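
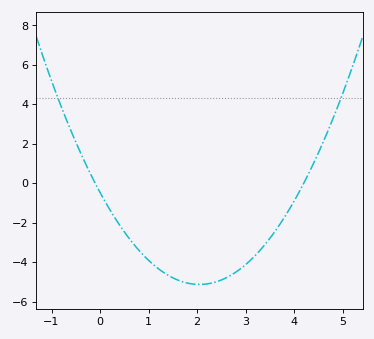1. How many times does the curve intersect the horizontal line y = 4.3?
2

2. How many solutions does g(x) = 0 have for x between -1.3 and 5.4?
2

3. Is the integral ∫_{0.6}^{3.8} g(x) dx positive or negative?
negative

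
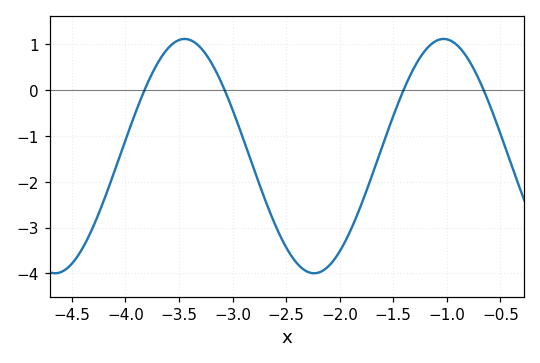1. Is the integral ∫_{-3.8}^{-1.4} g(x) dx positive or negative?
negative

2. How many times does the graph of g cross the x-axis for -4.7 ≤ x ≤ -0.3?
4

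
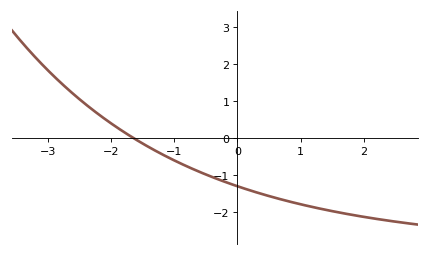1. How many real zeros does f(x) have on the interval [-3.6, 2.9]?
1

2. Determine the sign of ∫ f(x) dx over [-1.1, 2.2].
negative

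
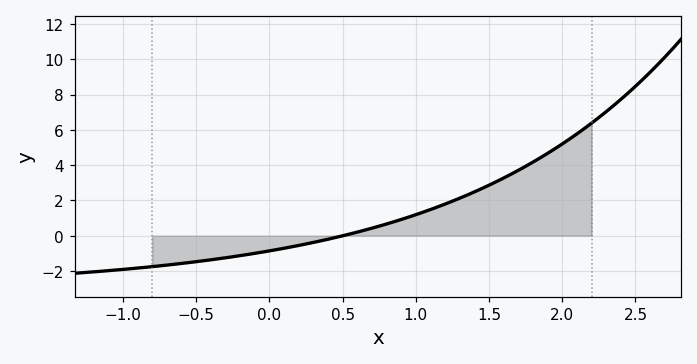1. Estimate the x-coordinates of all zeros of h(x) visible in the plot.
0.502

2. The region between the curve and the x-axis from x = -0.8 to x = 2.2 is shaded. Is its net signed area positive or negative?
positive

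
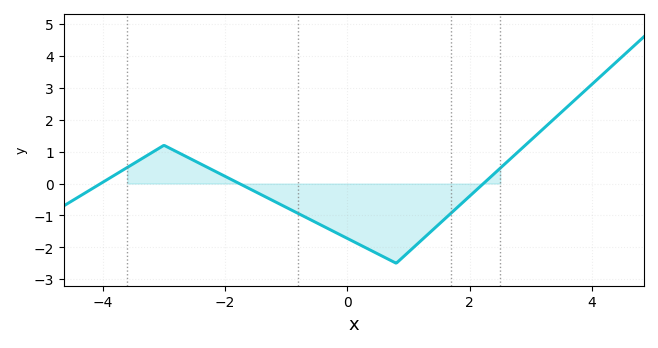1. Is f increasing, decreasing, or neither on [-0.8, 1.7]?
neither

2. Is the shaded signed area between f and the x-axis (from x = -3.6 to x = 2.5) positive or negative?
negative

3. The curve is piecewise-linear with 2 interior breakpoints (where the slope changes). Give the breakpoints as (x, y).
(-3, 1.2); (0.8, -2.5)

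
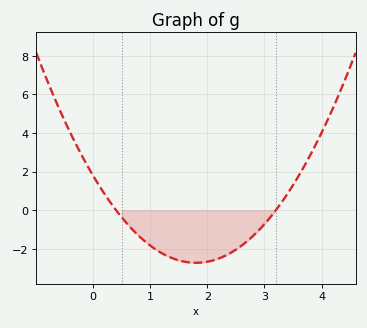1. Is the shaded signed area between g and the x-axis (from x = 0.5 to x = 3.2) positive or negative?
negative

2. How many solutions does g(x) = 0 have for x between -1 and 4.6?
2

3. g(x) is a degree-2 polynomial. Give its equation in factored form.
y = 1.39(x - 0.4)(x - 3.2)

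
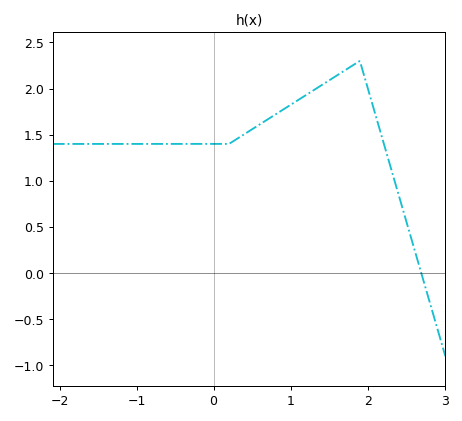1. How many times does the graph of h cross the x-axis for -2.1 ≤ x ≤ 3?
1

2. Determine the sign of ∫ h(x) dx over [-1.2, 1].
positive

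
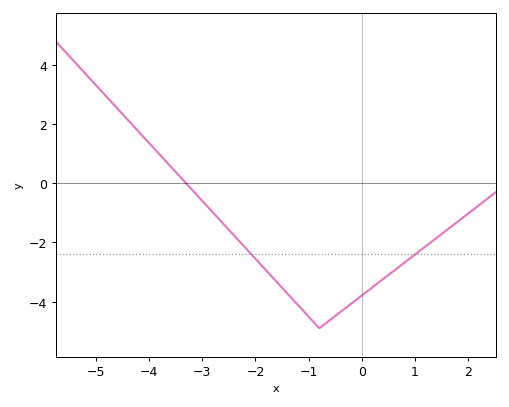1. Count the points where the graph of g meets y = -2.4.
2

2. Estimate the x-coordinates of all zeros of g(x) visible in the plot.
-3.4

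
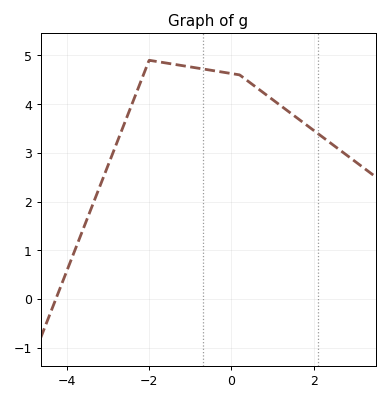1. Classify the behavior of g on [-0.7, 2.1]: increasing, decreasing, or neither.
decreasing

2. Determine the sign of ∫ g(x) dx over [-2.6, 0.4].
positive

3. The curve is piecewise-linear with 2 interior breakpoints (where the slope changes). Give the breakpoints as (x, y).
(-2, 4.9); (0.2, 4.6)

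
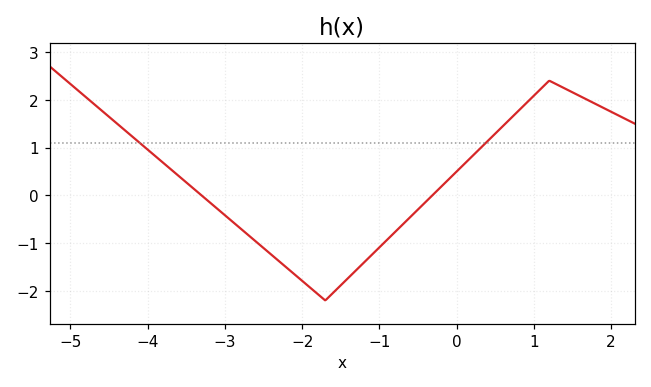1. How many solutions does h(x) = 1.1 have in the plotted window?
2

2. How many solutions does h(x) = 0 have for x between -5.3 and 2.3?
2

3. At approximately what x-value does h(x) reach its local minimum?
-1.7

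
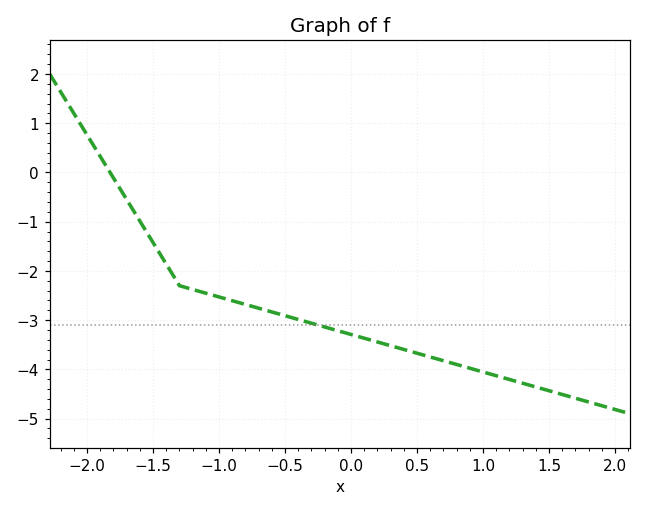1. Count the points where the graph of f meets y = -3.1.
1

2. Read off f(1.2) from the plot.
-4.2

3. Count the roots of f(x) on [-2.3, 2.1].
1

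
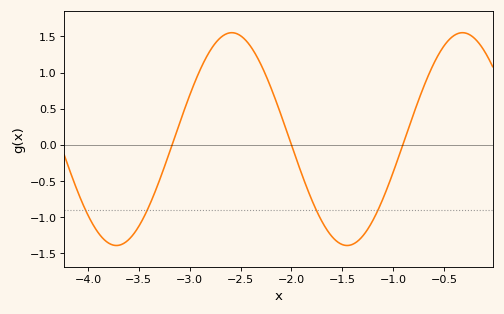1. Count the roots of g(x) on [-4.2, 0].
3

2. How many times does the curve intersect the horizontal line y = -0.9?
4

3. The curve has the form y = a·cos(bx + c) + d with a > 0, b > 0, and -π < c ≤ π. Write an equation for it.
y = 1.47cos(2.77x + 0.88) + 0.08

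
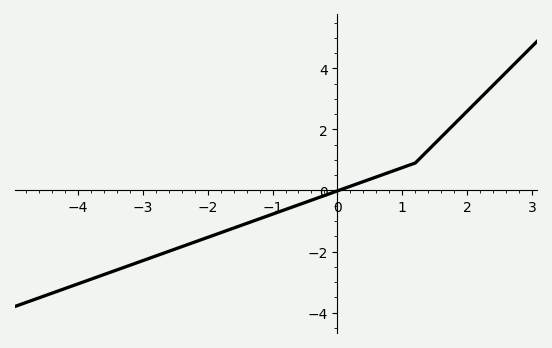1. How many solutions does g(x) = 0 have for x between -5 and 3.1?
1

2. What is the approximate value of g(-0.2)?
-0.167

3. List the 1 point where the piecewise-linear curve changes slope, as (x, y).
(1.2, 0.9)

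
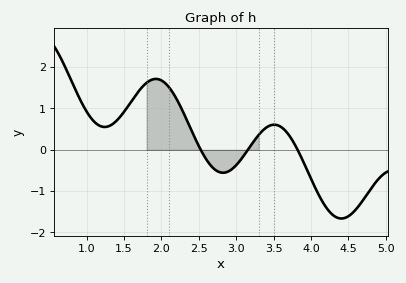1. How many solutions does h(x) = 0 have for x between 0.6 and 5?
3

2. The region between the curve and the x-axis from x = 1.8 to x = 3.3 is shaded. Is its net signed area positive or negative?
positive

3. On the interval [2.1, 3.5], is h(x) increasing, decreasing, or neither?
neither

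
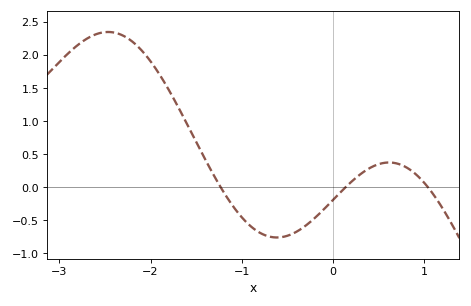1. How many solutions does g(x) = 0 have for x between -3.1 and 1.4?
3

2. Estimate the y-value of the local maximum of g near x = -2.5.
2.35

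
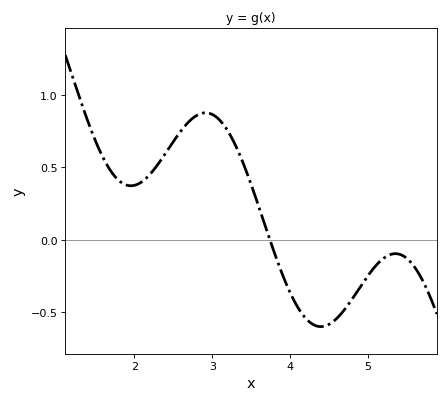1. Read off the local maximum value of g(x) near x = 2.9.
0.9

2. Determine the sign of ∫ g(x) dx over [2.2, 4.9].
positive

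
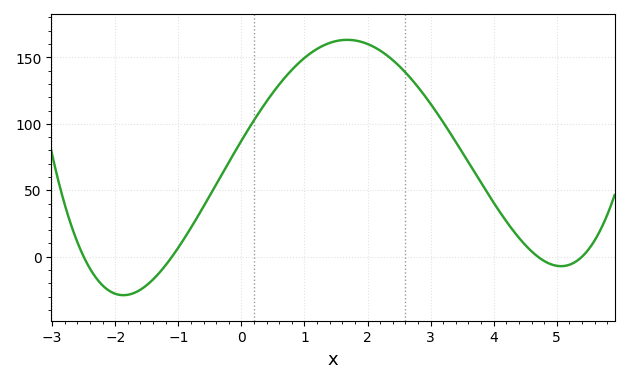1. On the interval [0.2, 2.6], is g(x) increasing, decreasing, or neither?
neither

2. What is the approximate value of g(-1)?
5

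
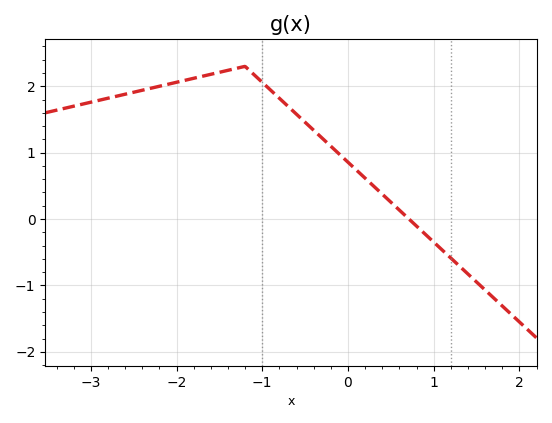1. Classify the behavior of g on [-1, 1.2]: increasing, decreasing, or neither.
decreasing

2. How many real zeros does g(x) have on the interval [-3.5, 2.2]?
1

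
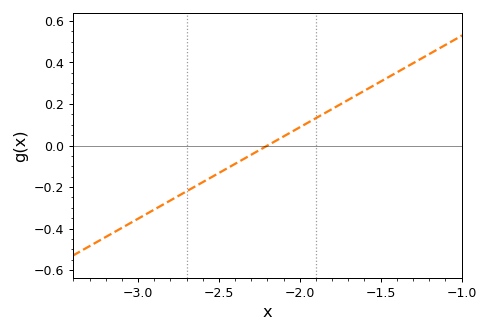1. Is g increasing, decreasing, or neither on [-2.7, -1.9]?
increasing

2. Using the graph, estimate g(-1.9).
0.14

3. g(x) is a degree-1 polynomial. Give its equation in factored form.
y = 0.44(x + 2.2)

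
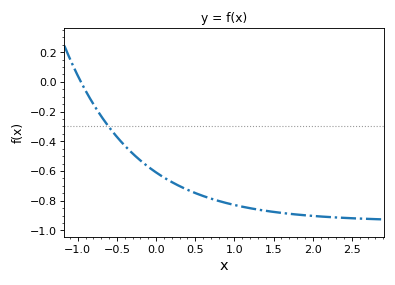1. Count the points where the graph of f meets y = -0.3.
1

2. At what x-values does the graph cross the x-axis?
-0.96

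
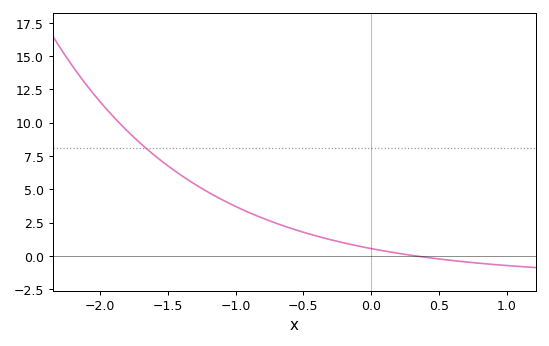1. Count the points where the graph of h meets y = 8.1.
1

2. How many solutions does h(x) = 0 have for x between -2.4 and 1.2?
1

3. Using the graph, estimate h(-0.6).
2.1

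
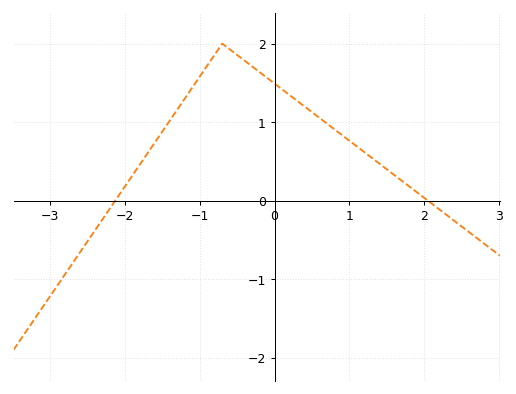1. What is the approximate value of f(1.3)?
0.544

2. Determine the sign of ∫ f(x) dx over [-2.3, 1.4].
positive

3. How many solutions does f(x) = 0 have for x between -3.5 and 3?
2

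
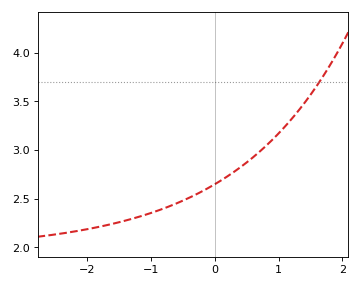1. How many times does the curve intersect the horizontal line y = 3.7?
1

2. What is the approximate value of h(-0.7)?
2.45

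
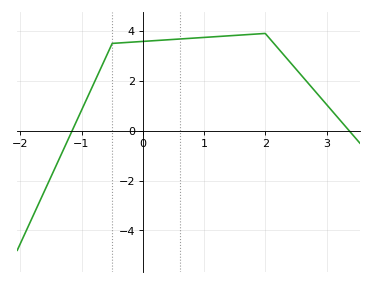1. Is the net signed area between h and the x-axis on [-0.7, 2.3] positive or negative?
positive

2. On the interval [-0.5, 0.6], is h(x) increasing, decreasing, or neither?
increasing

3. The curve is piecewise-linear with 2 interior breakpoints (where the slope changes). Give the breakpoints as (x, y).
(-0.5, 3.5); (2, 3.9)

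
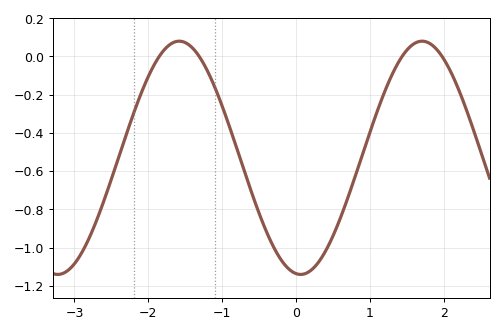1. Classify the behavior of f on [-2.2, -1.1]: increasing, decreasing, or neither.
neither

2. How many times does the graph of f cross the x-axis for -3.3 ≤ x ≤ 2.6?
4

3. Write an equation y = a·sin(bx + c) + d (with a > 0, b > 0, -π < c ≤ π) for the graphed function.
y = 0.61sin(1.91x - 1.69) - 0.53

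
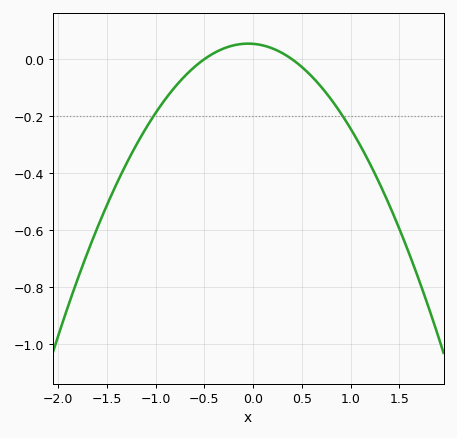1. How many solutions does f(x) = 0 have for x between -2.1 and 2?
2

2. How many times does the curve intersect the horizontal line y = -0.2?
2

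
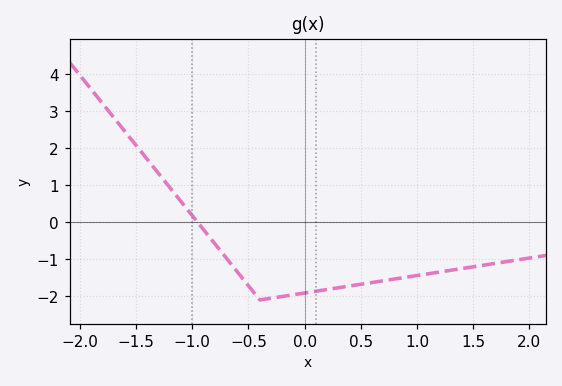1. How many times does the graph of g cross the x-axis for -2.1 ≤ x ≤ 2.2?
1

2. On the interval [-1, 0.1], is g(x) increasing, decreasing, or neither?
neither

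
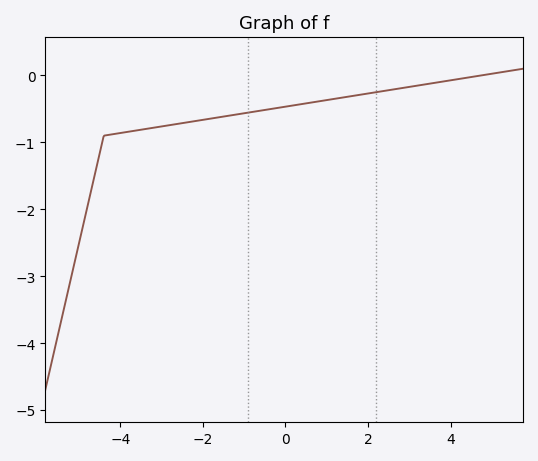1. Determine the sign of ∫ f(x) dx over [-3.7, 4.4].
negative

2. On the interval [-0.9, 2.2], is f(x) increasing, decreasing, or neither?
increasing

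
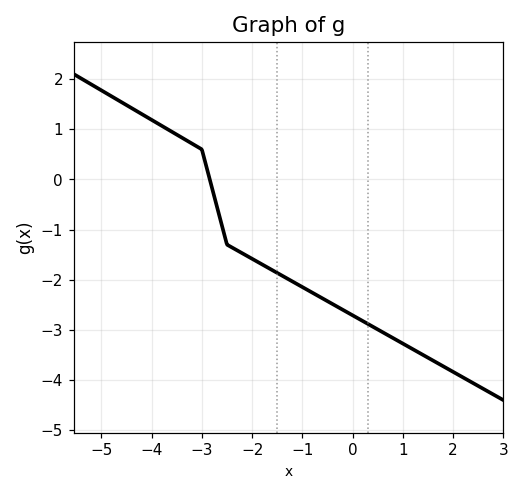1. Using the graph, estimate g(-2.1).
-1.5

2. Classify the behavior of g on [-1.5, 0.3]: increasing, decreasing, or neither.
decreasing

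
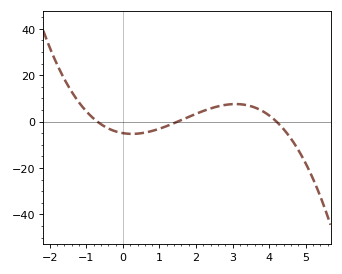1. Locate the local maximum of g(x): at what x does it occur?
3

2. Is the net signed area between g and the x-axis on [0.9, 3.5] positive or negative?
positive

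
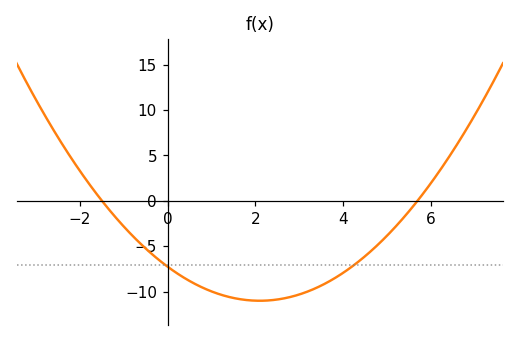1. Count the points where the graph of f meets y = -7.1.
2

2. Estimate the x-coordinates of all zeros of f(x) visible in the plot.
-1.5, 5.7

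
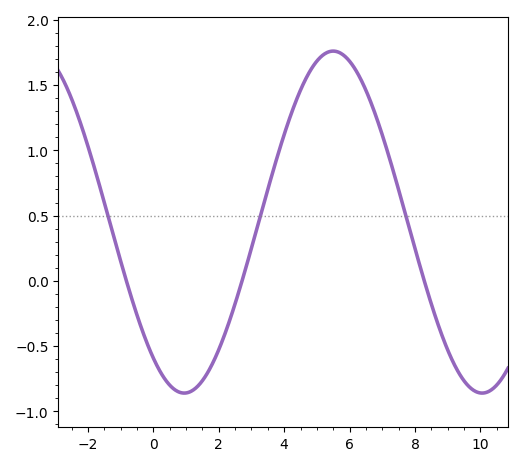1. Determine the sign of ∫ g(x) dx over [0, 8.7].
positive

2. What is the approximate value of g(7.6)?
0.607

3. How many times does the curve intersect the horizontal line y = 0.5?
3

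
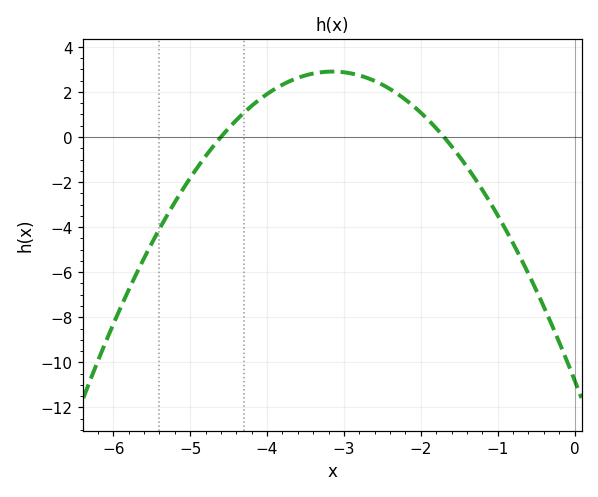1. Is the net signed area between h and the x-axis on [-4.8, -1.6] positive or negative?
positive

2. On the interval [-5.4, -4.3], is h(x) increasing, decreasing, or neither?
increasing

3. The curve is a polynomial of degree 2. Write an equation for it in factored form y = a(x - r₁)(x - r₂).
y = -1.38(x + 4.6)(x + 1.7)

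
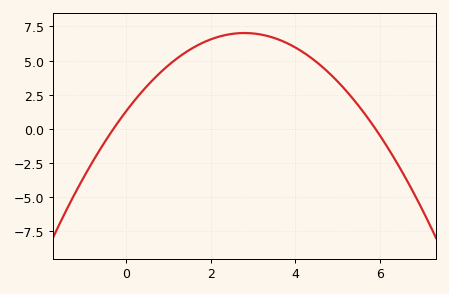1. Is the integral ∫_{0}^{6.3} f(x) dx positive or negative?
positive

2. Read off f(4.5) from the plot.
4.91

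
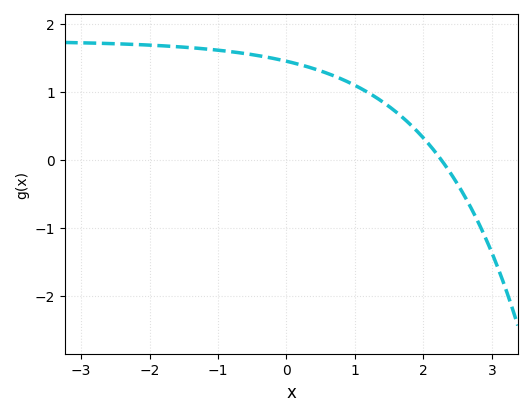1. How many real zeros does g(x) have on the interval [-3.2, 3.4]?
1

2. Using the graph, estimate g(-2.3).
1.7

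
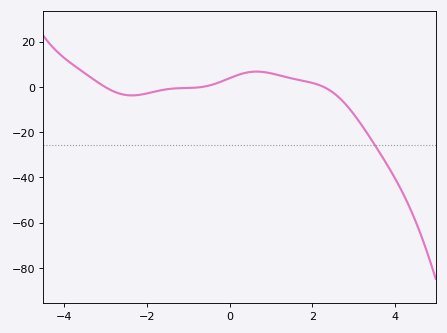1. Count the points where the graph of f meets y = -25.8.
1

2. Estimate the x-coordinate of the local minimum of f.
-2.36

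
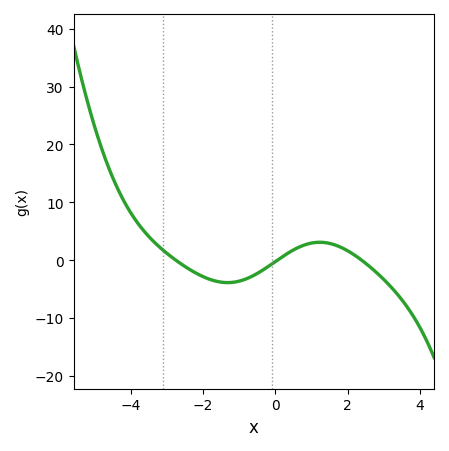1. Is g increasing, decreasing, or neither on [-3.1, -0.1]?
neither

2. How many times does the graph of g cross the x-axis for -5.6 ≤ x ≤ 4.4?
3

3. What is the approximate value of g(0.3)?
1.02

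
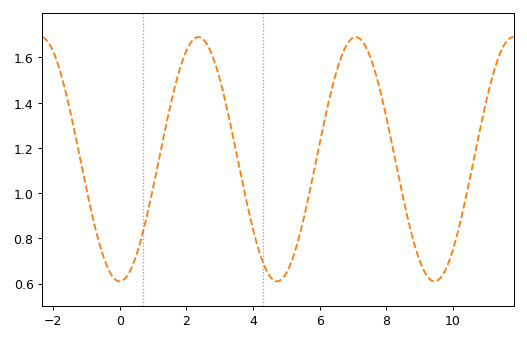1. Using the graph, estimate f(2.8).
1.6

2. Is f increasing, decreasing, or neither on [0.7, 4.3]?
neither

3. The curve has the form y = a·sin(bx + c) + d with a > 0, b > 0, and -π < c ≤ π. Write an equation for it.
y = 0.54sin(1.33x - 1.57) + 1.15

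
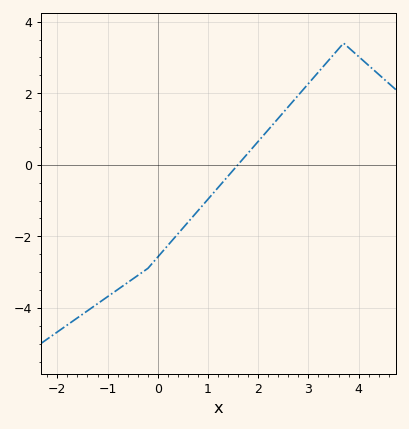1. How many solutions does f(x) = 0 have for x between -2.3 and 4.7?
1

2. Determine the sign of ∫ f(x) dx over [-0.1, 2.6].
negative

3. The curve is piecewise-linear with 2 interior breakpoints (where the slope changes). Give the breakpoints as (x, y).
(-0.2, -2.9); (3.7, 3.4)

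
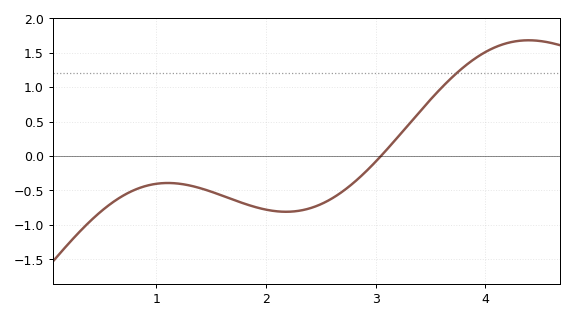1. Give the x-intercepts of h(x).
3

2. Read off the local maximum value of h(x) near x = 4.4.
1.7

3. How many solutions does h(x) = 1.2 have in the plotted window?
1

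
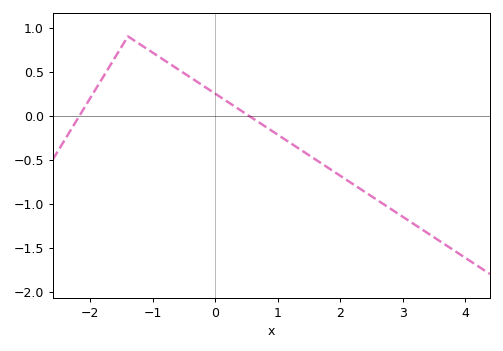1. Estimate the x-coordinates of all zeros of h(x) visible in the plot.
-2.17, 0.532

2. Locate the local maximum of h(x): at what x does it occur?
-1.4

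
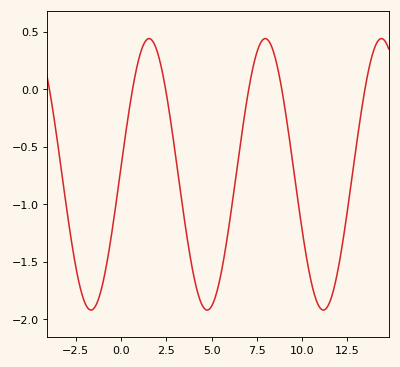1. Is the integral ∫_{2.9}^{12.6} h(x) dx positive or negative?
negative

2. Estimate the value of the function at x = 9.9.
-1.1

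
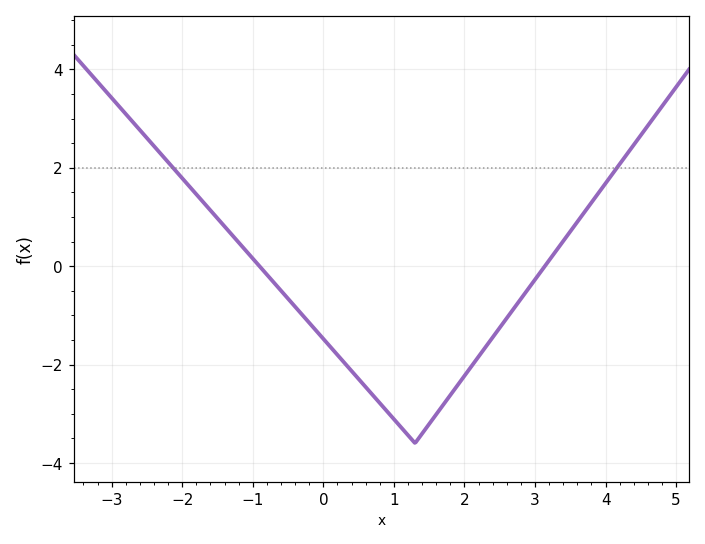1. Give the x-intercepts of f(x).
-1, 3.2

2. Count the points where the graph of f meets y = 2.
2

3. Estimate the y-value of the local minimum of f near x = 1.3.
-3.6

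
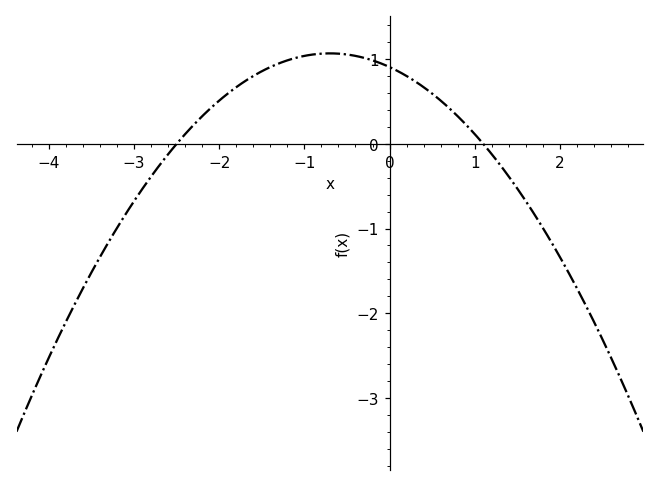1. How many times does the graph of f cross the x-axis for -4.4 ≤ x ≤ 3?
2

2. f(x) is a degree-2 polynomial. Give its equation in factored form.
y = -0.33(x + 2.5)(x - 1.1)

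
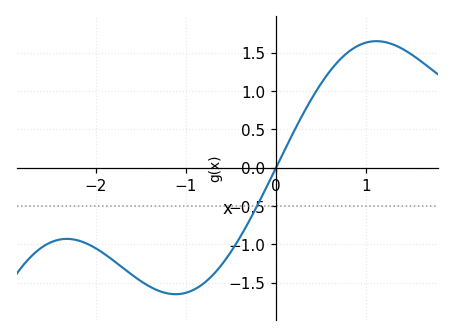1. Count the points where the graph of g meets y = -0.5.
1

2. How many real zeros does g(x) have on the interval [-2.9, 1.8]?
1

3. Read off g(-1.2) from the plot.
-1.65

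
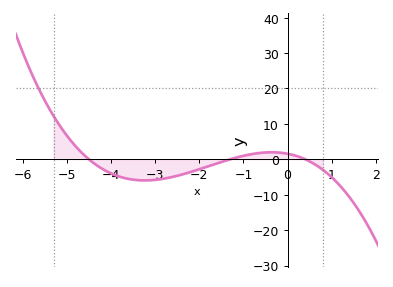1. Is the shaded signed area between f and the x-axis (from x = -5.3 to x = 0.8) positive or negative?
negative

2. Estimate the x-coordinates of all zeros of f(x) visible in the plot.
-4.5, -1.3, 0.4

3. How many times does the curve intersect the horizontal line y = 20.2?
1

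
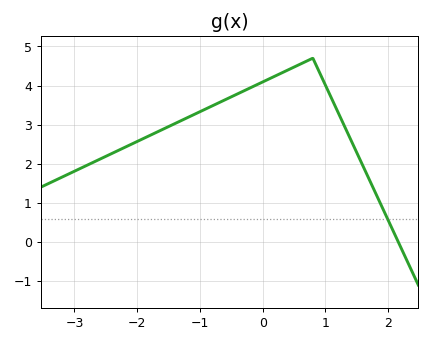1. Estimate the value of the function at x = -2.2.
2.4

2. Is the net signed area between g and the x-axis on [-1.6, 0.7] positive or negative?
positive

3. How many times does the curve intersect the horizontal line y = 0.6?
1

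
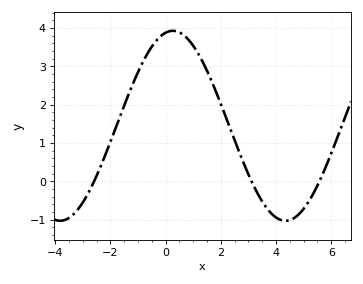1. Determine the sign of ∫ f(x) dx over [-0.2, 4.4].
positive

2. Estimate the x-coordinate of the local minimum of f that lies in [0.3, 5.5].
4.4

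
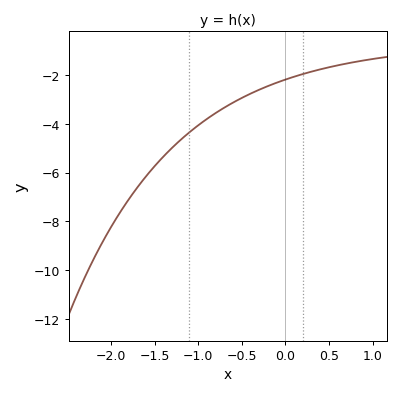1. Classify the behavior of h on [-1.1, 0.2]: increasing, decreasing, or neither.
increasing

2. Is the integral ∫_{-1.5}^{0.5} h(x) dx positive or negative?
negative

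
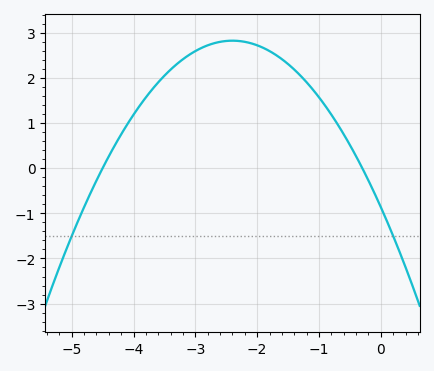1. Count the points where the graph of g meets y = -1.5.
2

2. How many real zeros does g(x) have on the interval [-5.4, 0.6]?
2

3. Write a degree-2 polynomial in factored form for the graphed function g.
y = -0.64(x + 4.5)(x + 0.3)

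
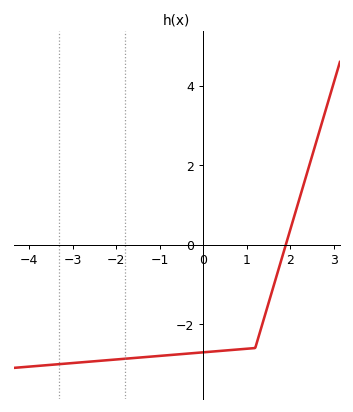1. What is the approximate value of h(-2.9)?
-2.97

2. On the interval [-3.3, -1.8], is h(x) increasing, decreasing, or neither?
increasing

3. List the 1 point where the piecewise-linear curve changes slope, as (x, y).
(1.2, -2.6)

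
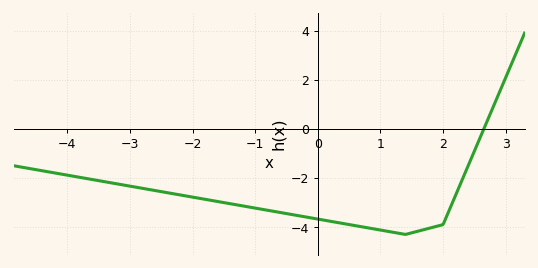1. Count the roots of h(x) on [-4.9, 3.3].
1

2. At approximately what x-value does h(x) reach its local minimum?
1.4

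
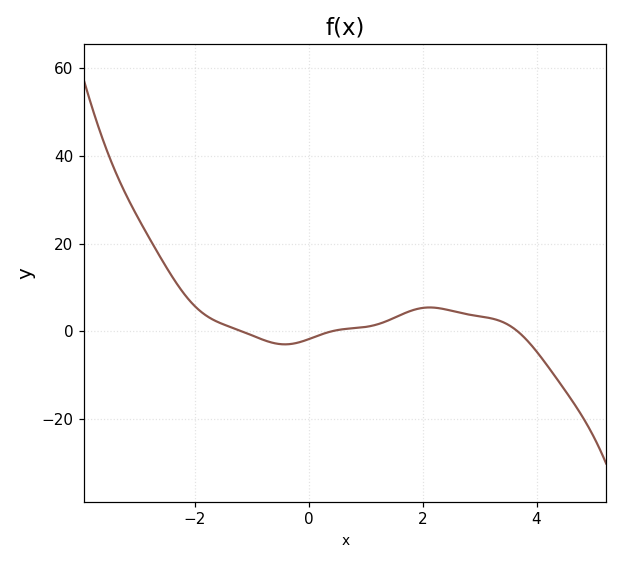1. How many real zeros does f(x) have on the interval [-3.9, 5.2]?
3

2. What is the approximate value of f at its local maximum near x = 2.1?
6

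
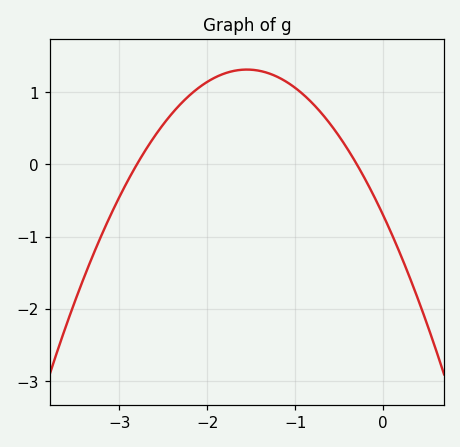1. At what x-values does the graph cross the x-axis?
-2.8, -0.3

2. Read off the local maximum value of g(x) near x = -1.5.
1.31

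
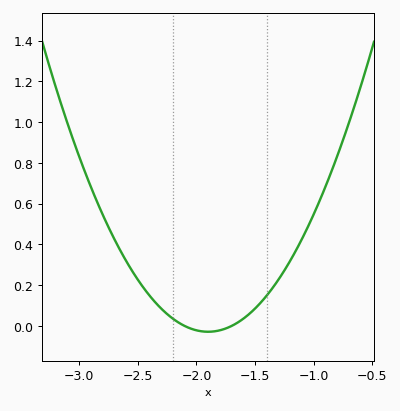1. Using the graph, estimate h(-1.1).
0.426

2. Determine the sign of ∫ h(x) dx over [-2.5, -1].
positive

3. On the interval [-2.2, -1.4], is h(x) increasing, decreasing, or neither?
neither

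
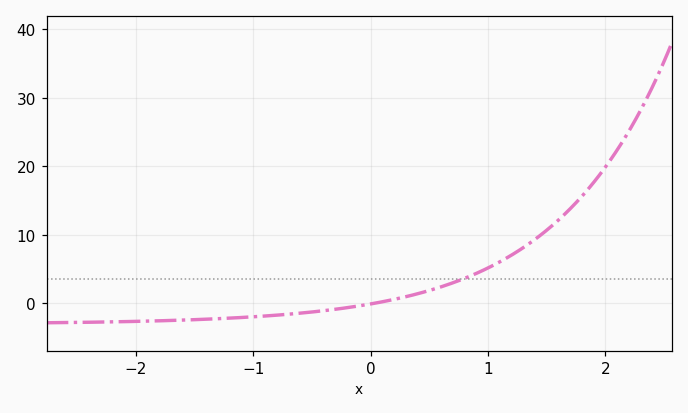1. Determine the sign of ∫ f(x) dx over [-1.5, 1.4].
positive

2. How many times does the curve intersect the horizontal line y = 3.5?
1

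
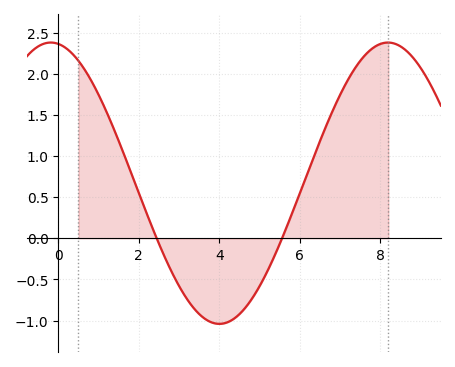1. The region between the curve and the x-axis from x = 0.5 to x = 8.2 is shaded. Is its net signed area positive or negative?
positive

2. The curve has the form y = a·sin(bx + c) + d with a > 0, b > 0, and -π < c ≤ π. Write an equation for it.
y = 1.71sin(0.75x + 1.71) + 0.67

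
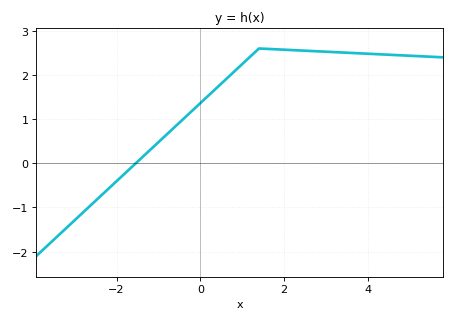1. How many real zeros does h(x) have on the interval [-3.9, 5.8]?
1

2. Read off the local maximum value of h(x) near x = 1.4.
2.6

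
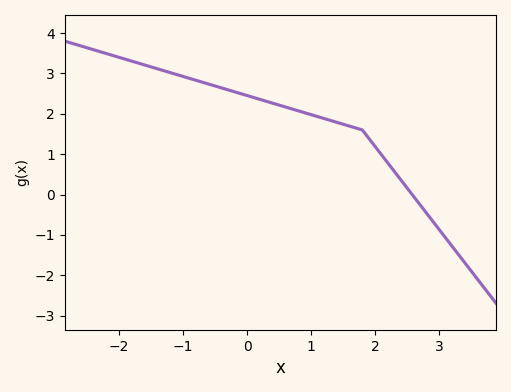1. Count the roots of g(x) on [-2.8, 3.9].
1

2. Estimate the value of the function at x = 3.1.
-1.07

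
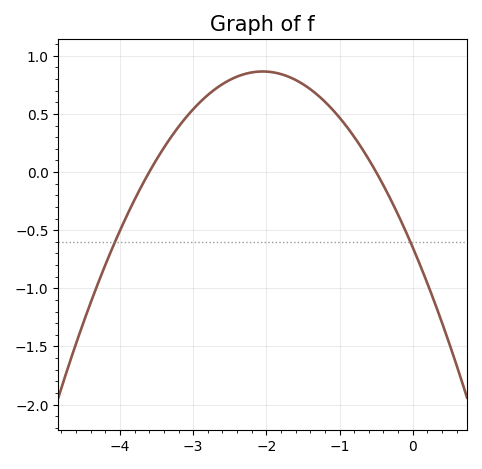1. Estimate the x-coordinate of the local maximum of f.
-2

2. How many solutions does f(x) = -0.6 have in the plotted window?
2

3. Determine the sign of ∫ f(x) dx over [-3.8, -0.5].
positive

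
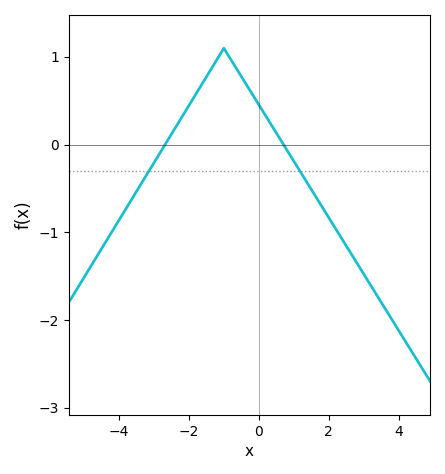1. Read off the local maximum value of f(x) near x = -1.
1.1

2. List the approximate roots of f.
-2.68, 0.708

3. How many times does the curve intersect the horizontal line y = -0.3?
2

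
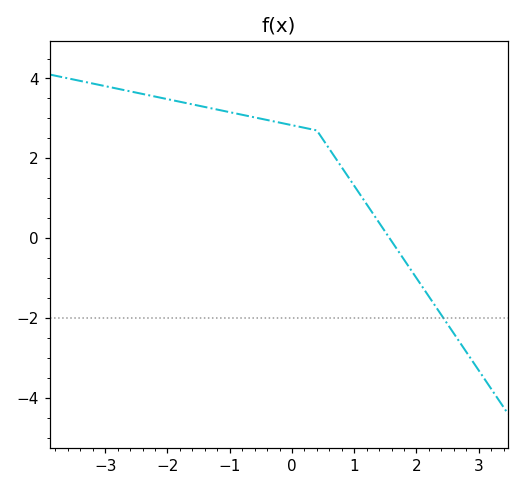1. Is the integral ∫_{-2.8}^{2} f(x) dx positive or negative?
positive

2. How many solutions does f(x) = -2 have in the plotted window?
1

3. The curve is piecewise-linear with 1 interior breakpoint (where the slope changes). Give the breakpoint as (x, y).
(0.4, 2.7)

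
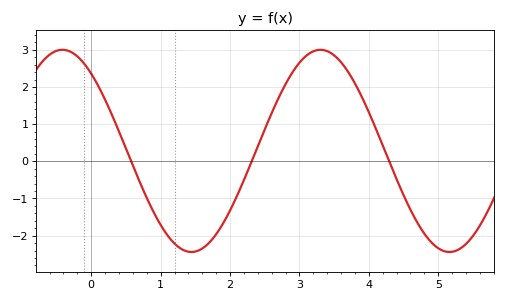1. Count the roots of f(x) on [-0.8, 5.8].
3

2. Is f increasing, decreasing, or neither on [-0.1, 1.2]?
decreasing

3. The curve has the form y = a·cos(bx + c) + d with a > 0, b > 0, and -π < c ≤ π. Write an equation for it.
y = 2.72cos(1.69x + 0.702) + 0.28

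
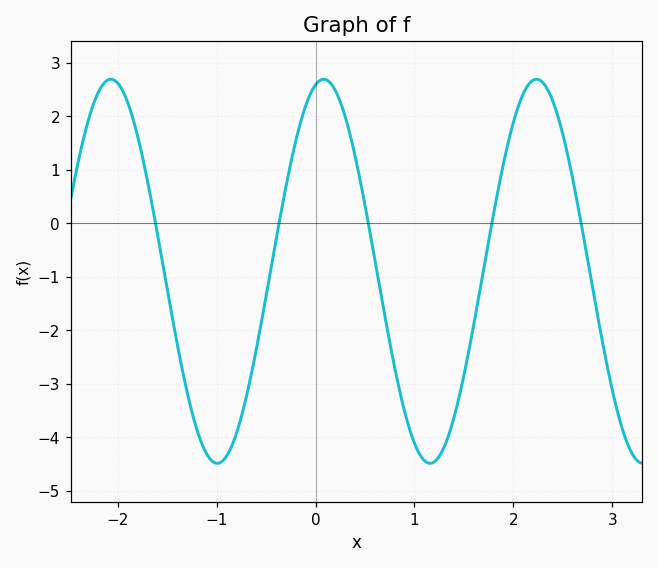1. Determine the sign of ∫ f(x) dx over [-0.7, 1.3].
negative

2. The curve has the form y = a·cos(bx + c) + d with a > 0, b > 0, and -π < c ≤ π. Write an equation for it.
y = 3.59cos(2.9x - 0.24) - 0.9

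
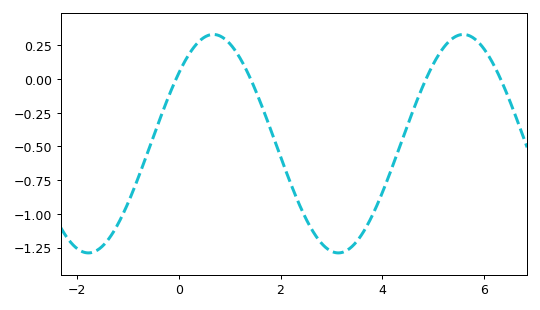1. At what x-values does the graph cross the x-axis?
0, 1.4, 4.8, 6.4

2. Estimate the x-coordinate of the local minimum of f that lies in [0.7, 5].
3.2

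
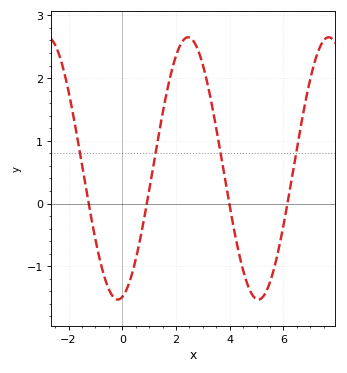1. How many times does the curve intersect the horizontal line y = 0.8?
4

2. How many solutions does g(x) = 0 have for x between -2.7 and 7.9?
4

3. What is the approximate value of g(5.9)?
-0.572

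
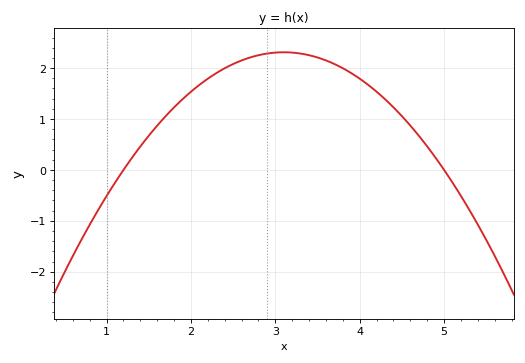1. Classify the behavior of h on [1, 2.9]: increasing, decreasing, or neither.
increasing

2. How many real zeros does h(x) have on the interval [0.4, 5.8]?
2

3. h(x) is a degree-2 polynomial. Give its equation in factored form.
y = -0.64(x - 1.2)(x - 5)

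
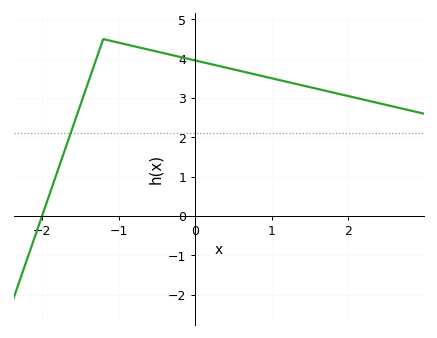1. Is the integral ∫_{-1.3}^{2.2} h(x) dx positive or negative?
positive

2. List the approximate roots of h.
-2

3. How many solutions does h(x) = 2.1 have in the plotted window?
1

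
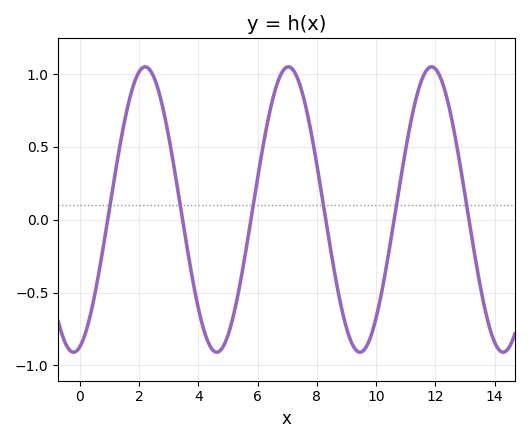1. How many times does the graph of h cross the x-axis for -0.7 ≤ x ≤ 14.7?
6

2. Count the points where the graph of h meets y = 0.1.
6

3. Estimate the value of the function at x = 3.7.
-0.3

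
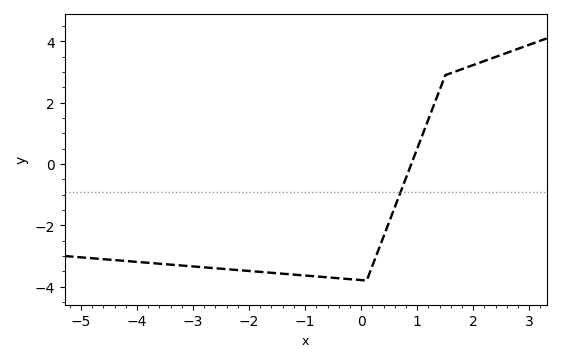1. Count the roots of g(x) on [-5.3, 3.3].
1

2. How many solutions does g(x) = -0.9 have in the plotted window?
1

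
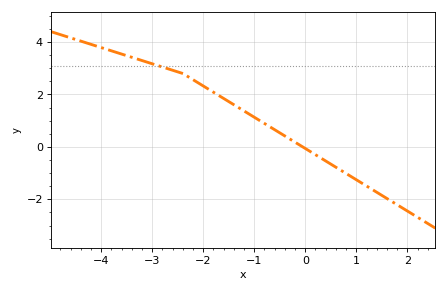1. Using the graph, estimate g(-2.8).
3.05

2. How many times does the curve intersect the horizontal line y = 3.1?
1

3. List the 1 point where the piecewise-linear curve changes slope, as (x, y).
(-2.4, 2.8)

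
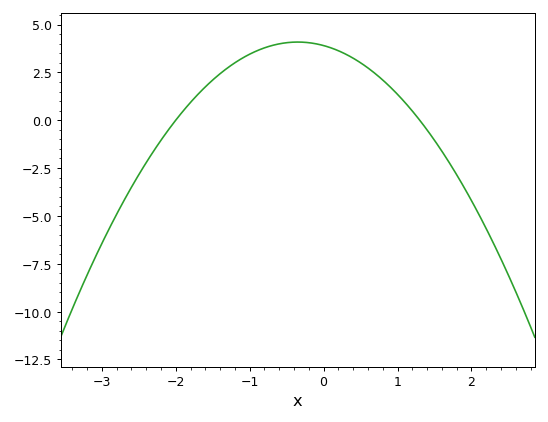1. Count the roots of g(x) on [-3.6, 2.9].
2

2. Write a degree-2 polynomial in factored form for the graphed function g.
y = -1.5(x + 2)(x - 1.3)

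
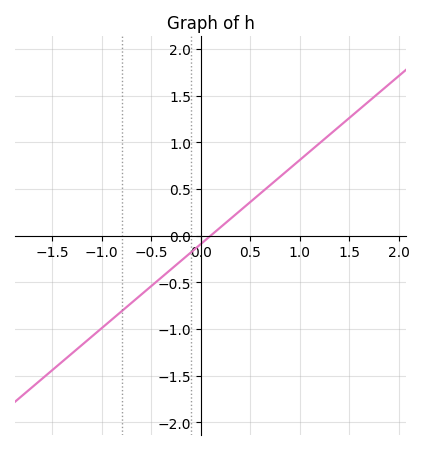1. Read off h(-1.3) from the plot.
-1.26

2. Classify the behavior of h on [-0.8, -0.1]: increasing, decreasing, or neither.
increasing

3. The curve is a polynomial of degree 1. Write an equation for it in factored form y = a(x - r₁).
y = 0.9(x - 0.1)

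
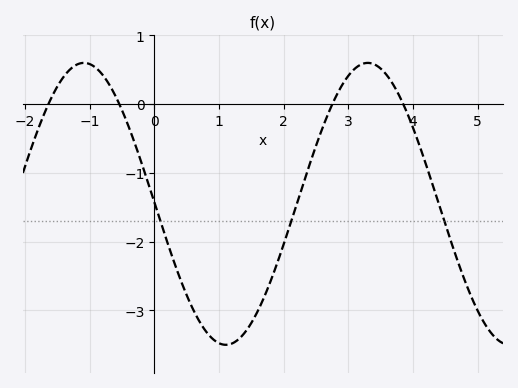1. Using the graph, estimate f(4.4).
-1.45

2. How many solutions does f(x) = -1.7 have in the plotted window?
3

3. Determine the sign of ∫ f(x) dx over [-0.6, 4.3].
negative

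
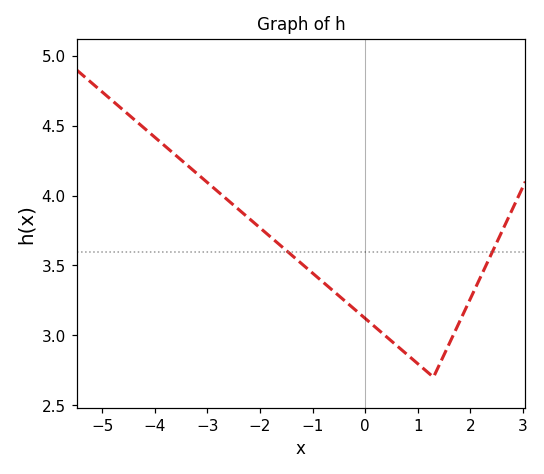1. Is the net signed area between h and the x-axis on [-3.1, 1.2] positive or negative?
positive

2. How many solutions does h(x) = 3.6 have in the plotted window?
2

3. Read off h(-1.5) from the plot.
3.61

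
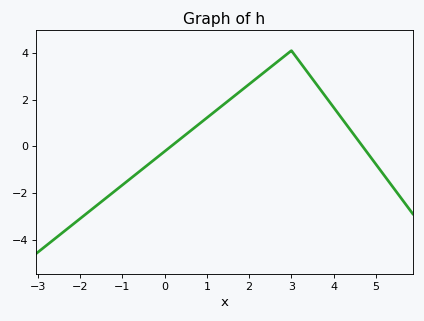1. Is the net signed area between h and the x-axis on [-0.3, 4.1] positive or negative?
positive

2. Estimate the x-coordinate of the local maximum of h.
3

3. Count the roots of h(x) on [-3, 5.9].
2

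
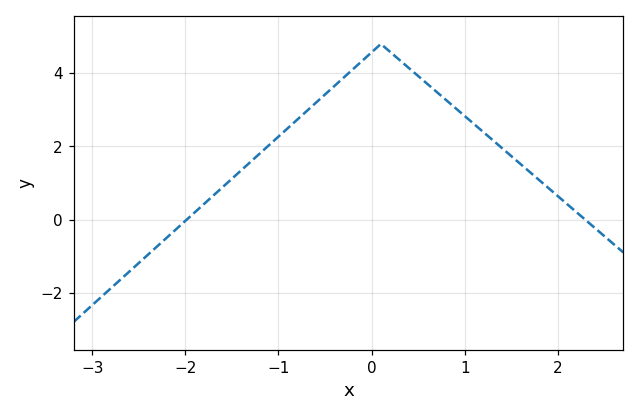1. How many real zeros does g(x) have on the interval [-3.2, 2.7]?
2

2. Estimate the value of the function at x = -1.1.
2.04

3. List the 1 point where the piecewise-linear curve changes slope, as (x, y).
(0.1, 4.8)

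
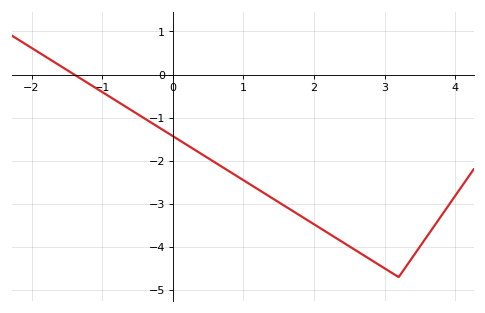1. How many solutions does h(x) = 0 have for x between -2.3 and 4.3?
1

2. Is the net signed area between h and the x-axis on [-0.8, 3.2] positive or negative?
negative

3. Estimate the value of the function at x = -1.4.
0.003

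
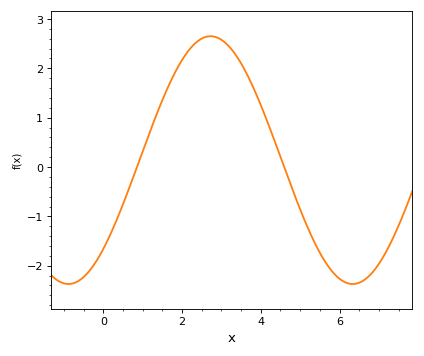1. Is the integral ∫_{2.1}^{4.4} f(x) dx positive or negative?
positive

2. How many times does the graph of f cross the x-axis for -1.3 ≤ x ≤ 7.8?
2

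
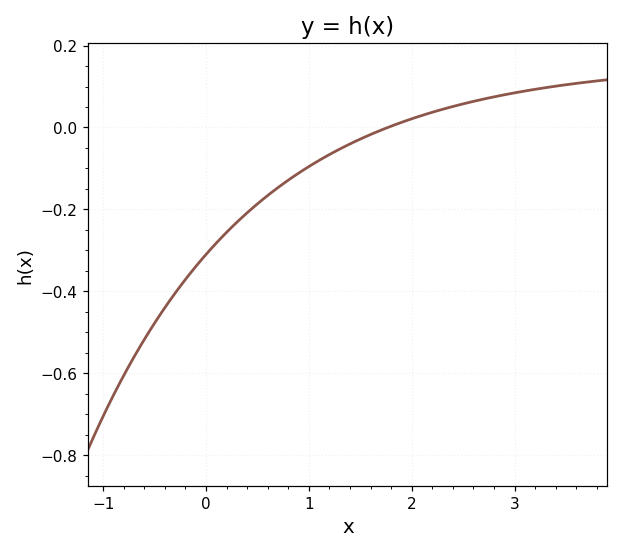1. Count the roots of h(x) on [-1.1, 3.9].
1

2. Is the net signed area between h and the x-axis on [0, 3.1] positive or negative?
negative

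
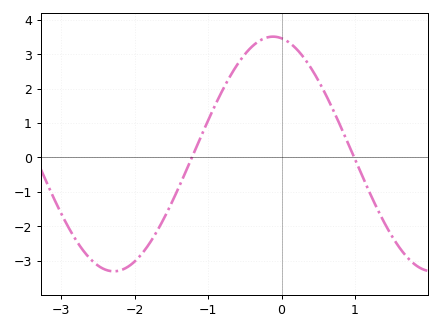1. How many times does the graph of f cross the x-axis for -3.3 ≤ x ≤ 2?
2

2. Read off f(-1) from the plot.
1.1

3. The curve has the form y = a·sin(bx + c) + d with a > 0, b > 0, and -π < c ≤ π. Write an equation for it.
y = 3.41sin(1.4x + 1.7) + 0.1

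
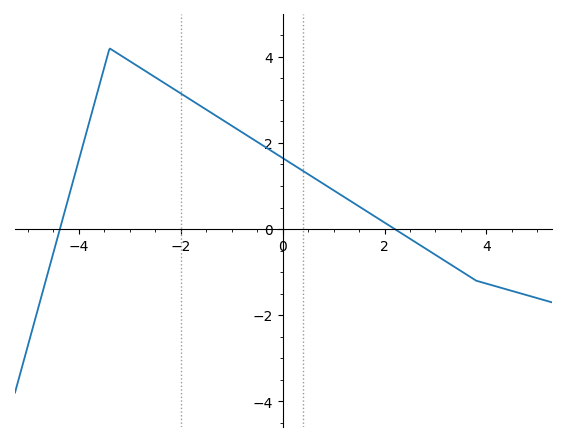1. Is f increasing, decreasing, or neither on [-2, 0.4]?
decreasing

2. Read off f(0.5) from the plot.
1.27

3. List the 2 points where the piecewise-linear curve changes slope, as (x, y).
(-3.4, 4.2); (3.8, -1.2)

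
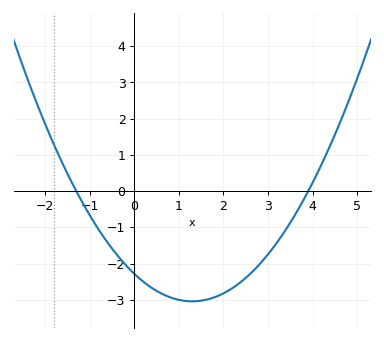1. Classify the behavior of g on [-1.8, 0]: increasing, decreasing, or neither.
decreasing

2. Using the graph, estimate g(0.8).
-2.9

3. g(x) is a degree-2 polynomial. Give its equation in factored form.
y = 0.45(x + 1.3)(x - 3.9)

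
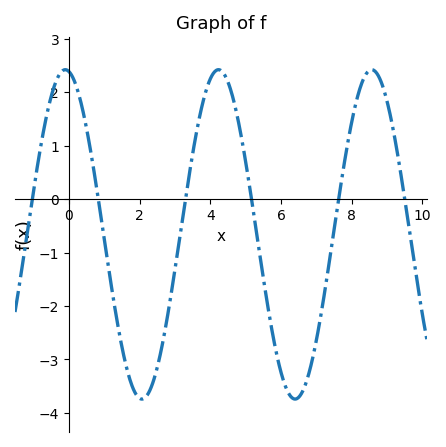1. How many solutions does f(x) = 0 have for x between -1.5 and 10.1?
6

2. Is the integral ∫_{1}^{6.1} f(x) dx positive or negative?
negative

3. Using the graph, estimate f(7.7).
0.3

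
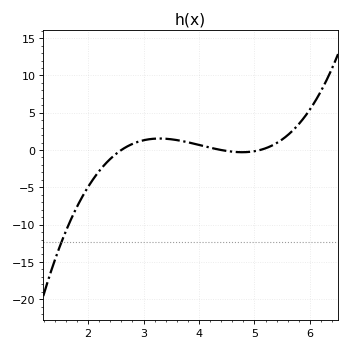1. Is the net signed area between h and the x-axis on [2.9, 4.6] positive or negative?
positive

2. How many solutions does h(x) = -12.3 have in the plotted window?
1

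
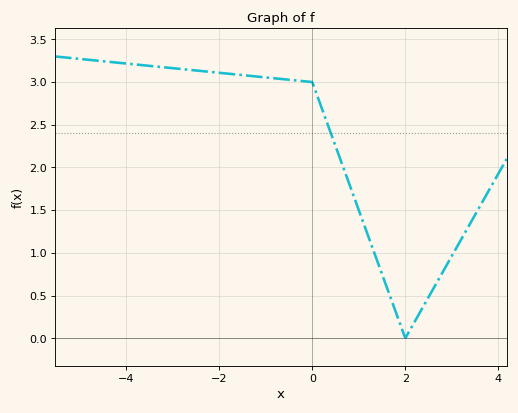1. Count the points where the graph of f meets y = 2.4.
1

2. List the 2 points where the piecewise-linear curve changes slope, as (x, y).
(0, 3); (2, 0)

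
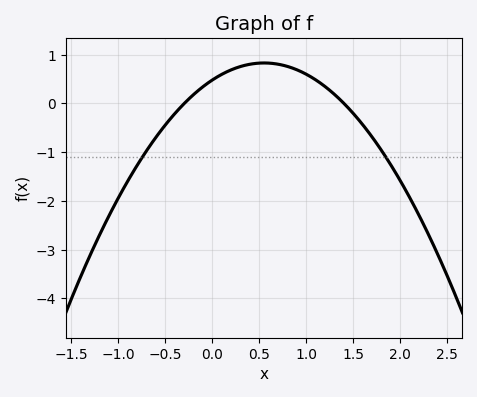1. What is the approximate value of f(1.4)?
0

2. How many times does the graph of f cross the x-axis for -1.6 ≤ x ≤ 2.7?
2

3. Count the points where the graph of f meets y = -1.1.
2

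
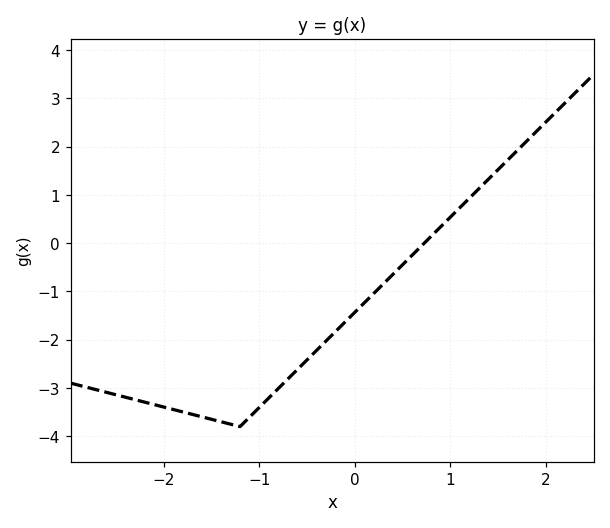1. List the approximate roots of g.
0.728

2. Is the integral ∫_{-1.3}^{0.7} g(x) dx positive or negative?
negative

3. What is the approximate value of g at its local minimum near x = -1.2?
-3.8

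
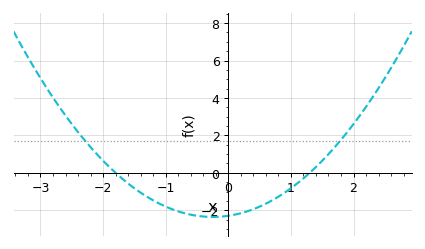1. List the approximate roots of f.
-1.8, 1.3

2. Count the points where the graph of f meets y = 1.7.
2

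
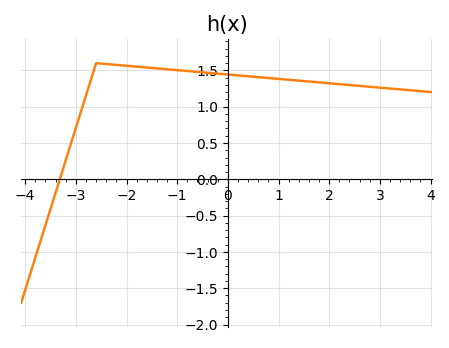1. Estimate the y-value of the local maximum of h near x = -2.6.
1.6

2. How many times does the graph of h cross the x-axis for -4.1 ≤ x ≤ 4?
1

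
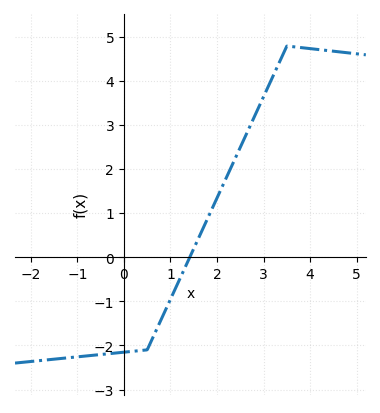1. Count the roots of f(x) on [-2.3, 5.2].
1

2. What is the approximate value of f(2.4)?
2.3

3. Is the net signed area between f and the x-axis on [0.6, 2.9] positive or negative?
positive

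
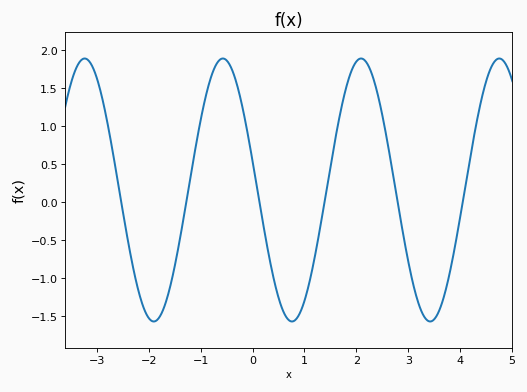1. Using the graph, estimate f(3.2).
-1.35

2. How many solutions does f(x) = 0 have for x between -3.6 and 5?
6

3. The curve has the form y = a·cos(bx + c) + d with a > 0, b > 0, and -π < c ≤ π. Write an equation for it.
y = 1.73cos(2.4x + 1.3) + 0.16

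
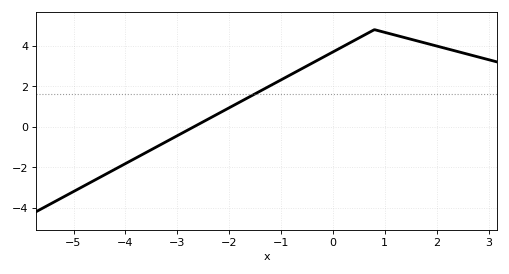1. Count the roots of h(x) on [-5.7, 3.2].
1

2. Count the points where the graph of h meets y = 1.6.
1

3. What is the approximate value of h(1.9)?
4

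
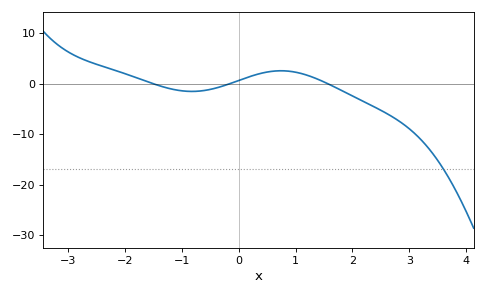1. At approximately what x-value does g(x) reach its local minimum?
-0.8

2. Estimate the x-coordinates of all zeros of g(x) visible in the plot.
-1.6, -0.2, 1.6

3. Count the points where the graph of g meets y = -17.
1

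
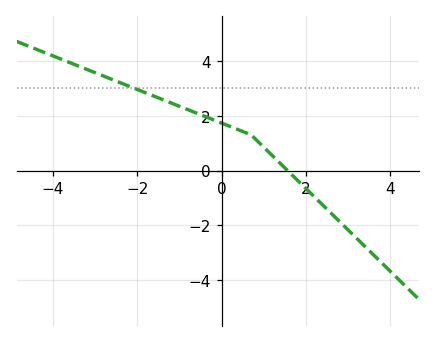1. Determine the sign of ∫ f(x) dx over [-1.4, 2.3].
positive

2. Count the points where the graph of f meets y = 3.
1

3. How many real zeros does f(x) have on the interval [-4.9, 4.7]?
1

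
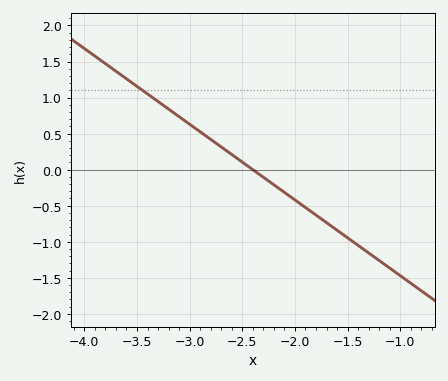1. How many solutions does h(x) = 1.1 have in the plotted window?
1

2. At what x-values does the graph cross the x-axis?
-2.4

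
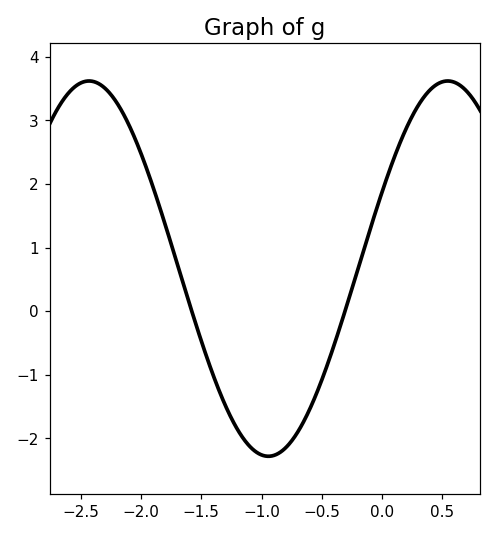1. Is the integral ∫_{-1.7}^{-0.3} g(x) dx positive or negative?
negative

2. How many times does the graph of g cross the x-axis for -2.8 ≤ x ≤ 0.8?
2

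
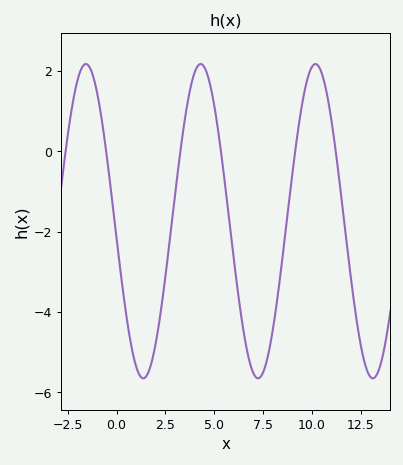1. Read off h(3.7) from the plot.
1.4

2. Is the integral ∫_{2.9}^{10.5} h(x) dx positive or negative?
negative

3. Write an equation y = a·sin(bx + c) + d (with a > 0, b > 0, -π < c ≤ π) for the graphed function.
y = 3.91sin(1.1x - 3) - 1.74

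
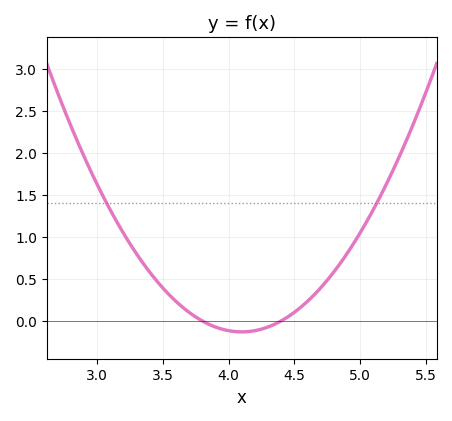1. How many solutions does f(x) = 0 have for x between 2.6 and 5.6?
2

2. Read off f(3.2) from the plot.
1.05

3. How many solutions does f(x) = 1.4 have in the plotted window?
2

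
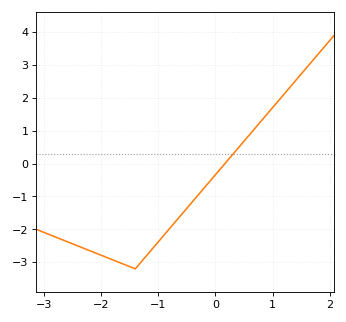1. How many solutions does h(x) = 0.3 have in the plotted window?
1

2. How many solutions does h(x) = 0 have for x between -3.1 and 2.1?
1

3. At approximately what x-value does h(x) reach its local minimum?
-1.4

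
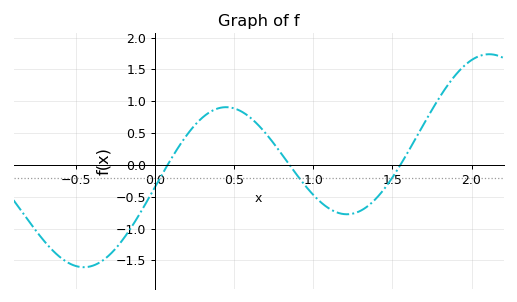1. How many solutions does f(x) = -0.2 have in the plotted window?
3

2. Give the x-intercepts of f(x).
0.1, 0.85, 1.55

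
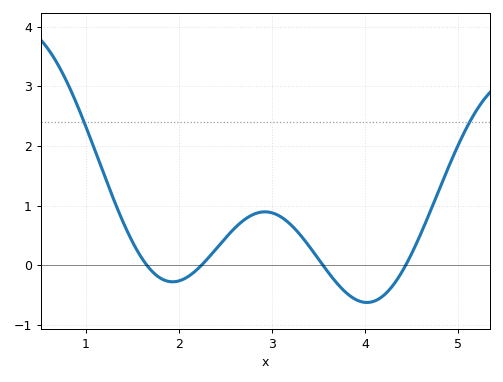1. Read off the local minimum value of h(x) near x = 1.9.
-0.275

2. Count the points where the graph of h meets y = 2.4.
2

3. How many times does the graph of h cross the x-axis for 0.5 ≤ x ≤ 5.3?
4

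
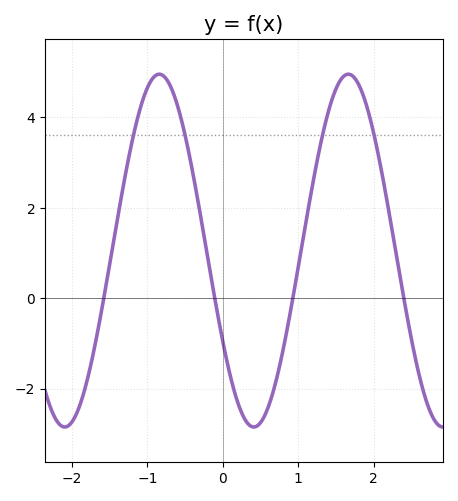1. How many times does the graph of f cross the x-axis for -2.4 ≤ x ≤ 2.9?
4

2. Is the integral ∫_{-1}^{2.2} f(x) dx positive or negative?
positive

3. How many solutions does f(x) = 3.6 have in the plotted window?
4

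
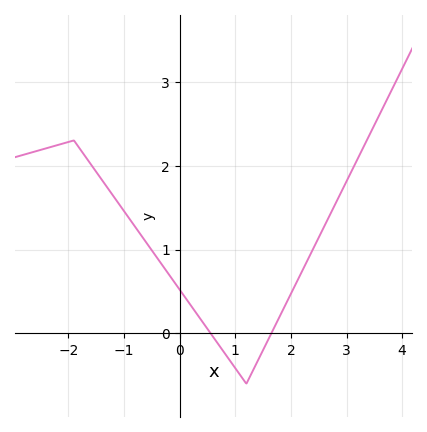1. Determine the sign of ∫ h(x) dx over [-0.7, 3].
positive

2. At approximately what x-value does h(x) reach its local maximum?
-1.9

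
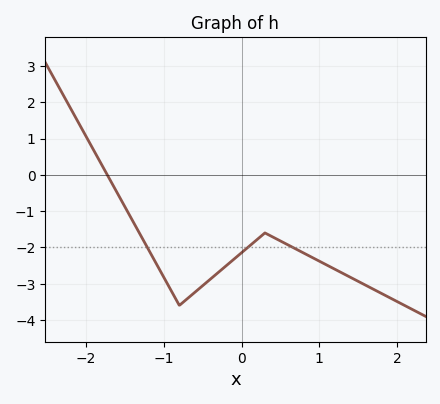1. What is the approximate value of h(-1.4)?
-1.27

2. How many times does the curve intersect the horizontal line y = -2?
3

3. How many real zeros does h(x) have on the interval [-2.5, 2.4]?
1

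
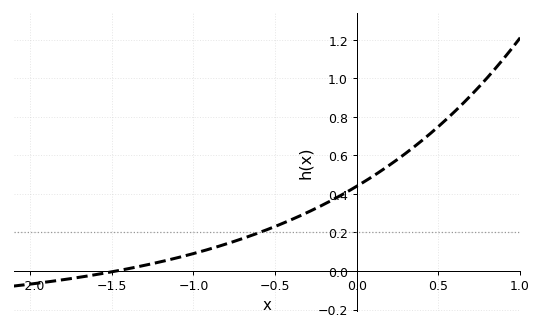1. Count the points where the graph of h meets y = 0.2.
1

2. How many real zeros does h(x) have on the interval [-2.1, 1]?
1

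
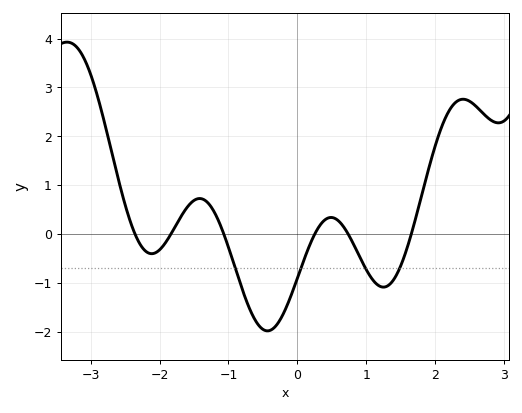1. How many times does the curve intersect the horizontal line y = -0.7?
4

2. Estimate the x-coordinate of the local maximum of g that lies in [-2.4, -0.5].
-1.42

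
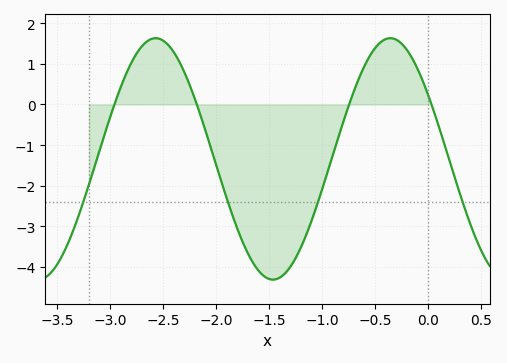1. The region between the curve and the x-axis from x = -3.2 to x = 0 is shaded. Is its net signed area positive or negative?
negative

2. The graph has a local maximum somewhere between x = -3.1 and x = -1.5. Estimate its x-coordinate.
-2.57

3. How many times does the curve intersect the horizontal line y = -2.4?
4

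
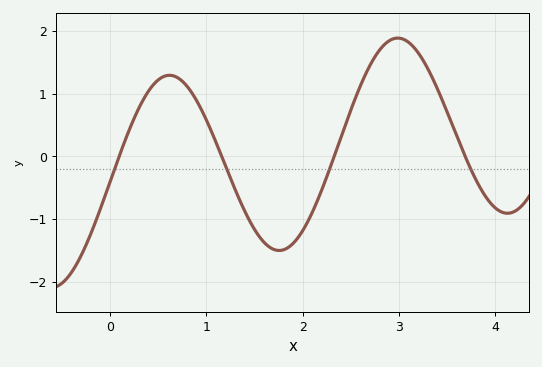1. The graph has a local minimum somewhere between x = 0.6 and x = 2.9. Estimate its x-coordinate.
1.76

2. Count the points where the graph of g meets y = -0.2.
4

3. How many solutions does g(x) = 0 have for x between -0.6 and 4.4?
4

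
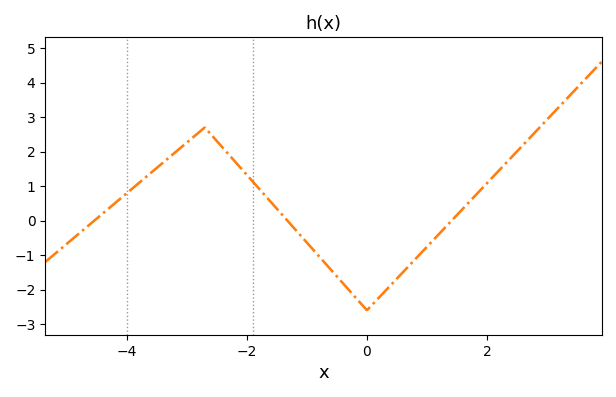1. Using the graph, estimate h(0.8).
-1.1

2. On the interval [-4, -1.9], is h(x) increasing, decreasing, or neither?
neither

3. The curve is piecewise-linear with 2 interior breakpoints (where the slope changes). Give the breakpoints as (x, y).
(-2.7, 2.7); (0, -2.6)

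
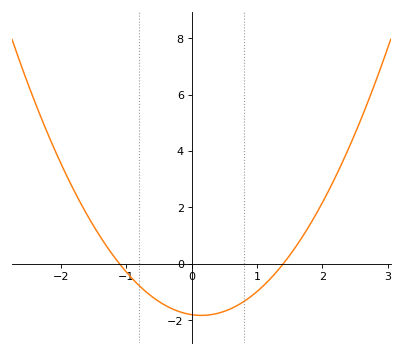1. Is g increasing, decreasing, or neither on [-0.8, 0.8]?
neither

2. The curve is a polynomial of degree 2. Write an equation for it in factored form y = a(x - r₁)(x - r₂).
y = 1.17(x + 1.1)(x - 1.4)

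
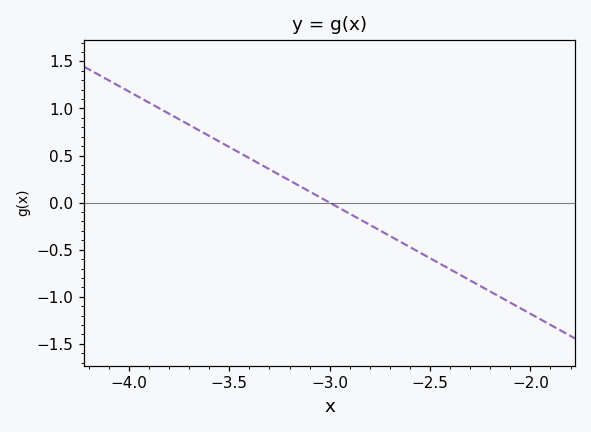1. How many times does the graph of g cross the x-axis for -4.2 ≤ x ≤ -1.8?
1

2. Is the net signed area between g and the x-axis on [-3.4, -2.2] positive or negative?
negative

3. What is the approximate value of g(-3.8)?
0.944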